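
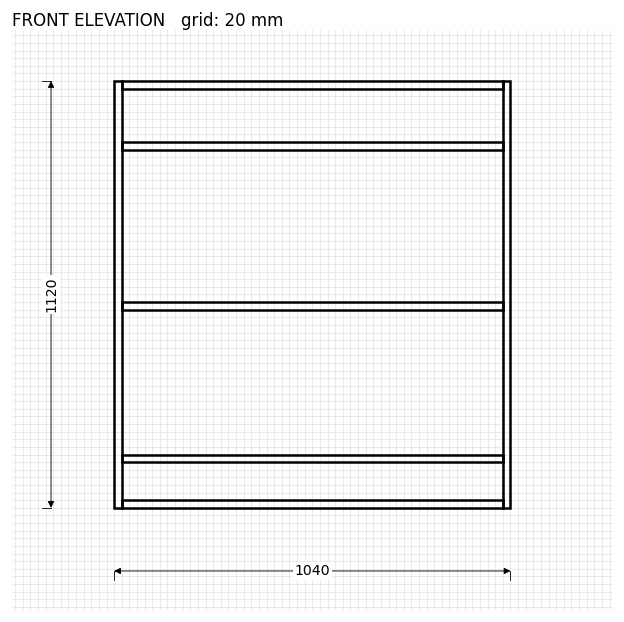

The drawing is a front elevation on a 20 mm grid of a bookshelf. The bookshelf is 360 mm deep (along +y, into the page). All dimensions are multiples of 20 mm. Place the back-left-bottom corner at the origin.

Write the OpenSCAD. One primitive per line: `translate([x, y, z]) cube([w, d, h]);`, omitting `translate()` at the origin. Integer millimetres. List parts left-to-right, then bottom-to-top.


cube([20, 360, 1120]);
translate([20, 0, 0]) cube([1000, 360, 20]);
translate([20, 0, 120]) cube([1000, 360, 20]);
translate([20, 0, 520]) cube([1000, 360, 20]);
translate([20, 0, 940]) cube([1000, 360, 20]);
translate([20, 0, 1100]) cube([1000, 360, 20]);
translate([1020, 0, 0]) cube([20, 360, 1120]);


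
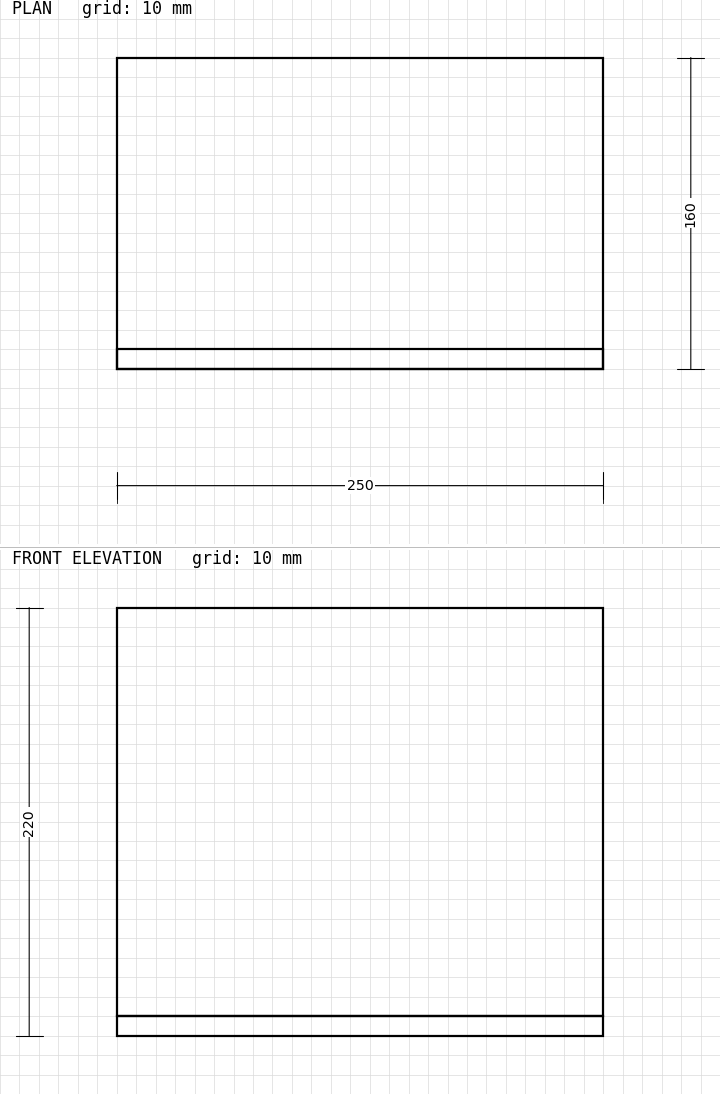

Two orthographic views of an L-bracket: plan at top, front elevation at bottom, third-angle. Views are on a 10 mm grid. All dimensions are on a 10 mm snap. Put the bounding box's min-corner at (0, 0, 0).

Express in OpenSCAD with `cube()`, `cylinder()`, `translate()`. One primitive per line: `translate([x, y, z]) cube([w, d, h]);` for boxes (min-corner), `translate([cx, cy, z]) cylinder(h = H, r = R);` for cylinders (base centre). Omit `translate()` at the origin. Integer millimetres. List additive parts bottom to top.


cube([250, 160, 10]);
translate([0, 0, 10]) cube([250, 10, 210]);


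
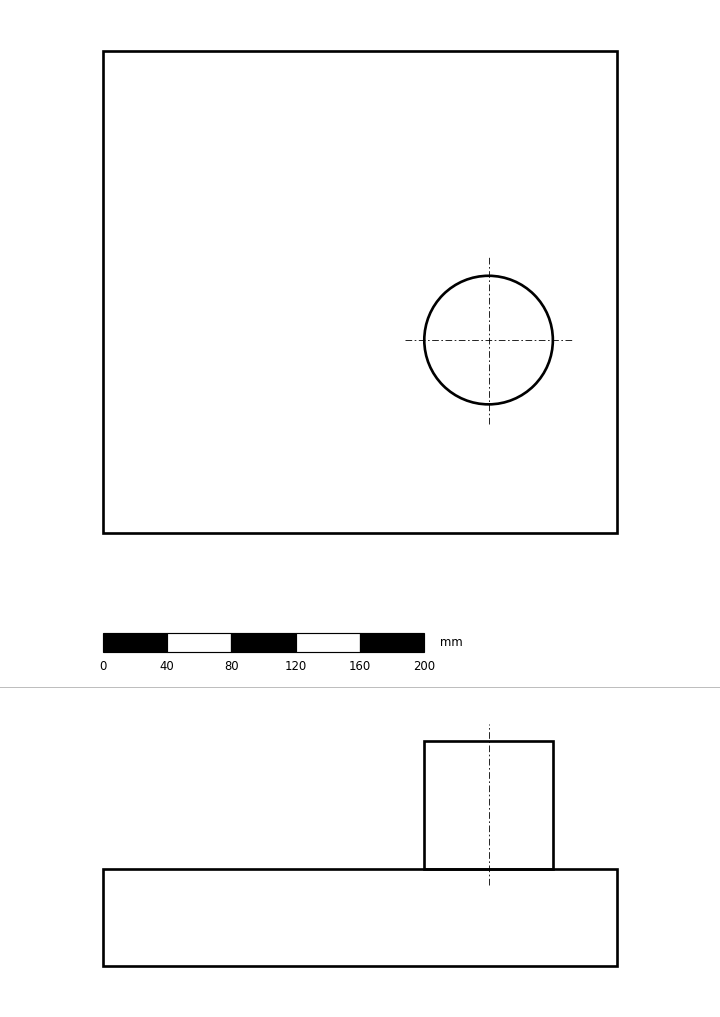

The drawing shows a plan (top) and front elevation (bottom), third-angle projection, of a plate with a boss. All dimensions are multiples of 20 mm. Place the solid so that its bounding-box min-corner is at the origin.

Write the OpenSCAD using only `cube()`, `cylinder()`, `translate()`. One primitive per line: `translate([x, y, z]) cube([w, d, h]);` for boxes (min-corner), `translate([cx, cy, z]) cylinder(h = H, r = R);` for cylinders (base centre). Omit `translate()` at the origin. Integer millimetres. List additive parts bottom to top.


cube([320, 300, 60]);
translate([240, 120, 60]) cylinder(h = 80, r = 40);


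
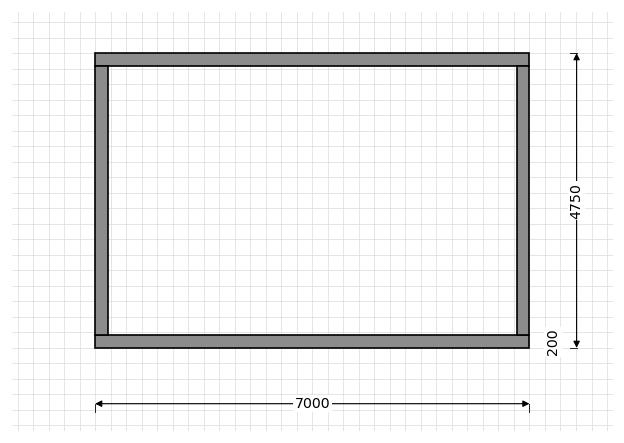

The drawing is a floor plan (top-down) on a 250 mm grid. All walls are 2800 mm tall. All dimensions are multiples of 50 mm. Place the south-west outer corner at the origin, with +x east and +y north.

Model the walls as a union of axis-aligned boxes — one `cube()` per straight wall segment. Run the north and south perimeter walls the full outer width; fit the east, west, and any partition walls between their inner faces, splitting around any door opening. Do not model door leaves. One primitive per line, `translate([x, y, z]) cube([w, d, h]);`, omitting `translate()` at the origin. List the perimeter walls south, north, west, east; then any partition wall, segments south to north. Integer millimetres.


cube([7000, 200, 2800]);
translate([0, 4550, 0]) cube([7000, 200, 2800]);
translate([0, 200, 0]) cube([200, 4350, 2800]);
translate([6800, 200, 0]) cube([200, 4350, 2800]);


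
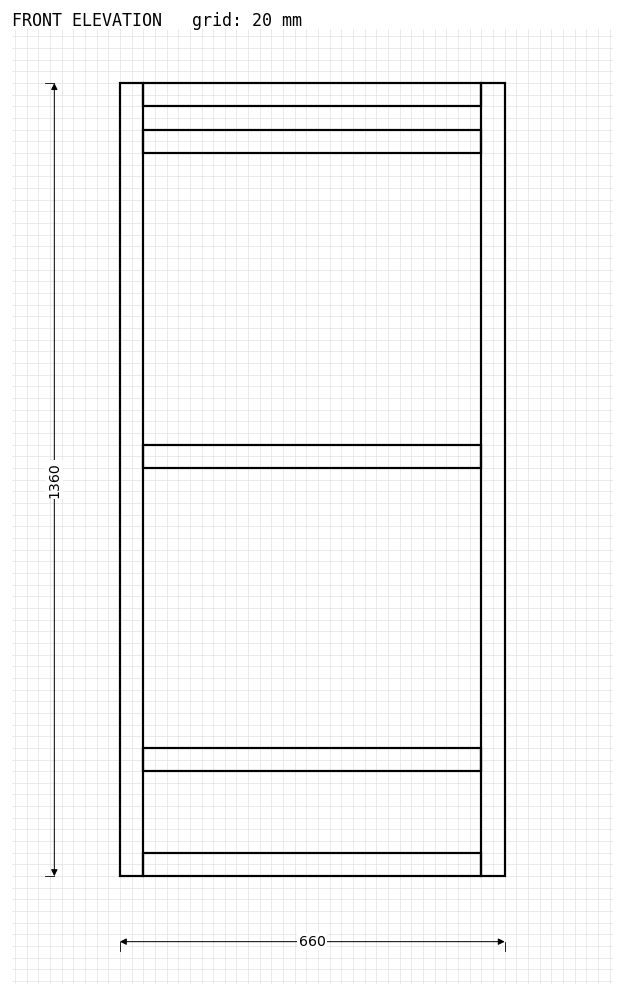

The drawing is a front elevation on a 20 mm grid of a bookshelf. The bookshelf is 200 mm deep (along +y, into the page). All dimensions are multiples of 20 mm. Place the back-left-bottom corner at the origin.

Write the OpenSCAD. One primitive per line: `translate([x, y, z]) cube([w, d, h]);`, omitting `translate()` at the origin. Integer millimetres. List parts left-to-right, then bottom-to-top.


cube([40, 200, 1360]);
translate([40, 0, 0]) cube([580, 200, 40]);
translate([40, 0, 180]) cube([580, 200, 40]);
translate([40, 0, 700]) cube([580, 200, 40]);
translate([40, 0, 1240]) cube([580, 200, 40]);
translate([40, 0, 1320]) cube([580, 200, 40]);
translate([620, 0, 0]) cube([40, 200, 1360]);


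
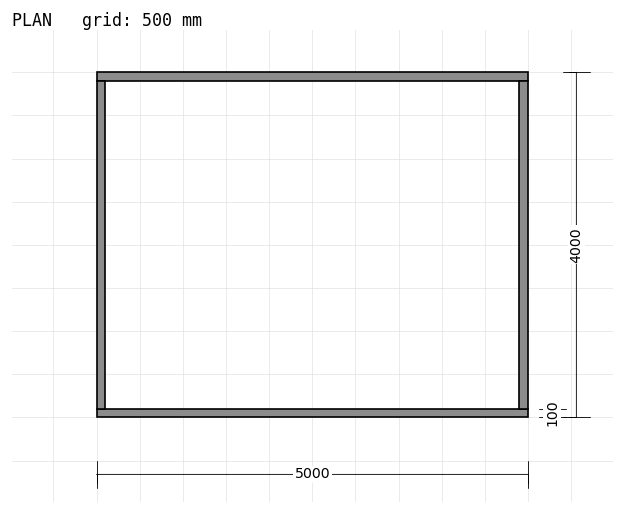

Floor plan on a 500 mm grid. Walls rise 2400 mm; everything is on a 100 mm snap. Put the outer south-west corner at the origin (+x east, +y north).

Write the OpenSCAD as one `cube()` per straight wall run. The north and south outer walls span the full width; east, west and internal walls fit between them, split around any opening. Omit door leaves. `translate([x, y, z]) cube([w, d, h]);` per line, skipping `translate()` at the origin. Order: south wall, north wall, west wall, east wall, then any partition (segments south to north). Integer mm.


cube([5000, 100, 2400]);
translate([0, 3900, 0]) cube([5000, 100, 2400]);
translate([0, 100, 0]) cube([100, 3800, 2400]);
translate([4900, 100, 0]) cube([100, 3800, 2400]);


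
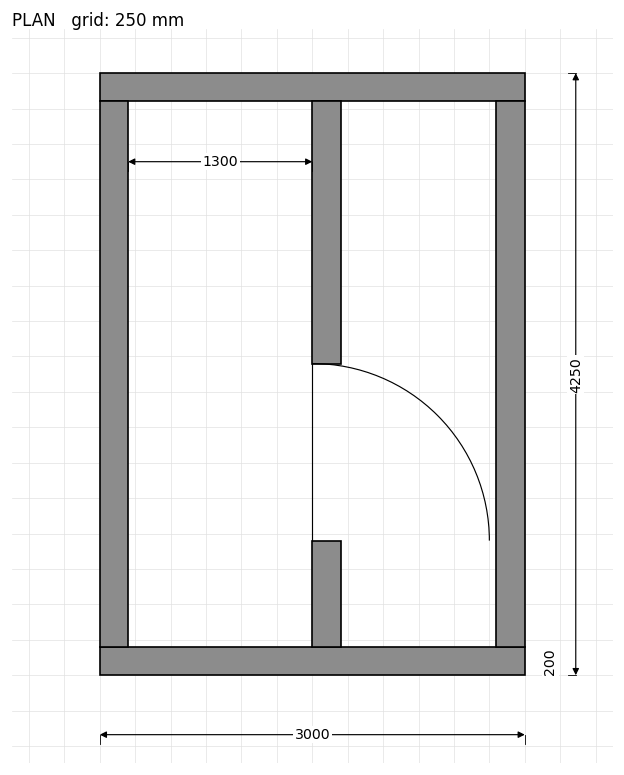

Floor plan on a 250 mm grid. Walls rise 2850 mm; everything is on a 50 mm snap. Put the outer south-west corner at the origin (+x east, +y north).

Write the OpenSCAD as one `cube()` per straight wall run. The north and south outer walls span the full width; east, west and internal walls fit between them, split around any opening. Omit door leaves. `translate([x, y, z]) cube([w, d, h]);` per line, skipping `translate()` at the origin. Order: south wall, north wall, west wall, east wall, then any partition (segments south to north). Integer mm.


cube([3000, 200, 2850]);
translate([0, 4050, 0]) cube([3000, 200, 2850]);
translate([0, 200, 0]) cube([200, 3850, 2850]);
translate([2800, 200, 0]) cube([200, 3850, 2850]);
translate([1500, 200, 0]) cube([200, 750, 2850]);
translate([1500, 2200, 0]) cube([200, 1850, 2850]);


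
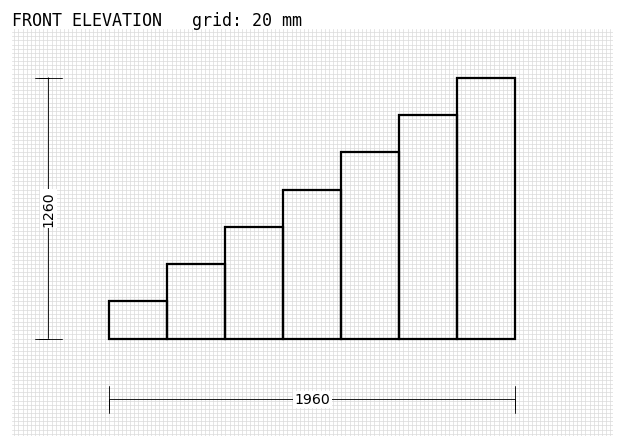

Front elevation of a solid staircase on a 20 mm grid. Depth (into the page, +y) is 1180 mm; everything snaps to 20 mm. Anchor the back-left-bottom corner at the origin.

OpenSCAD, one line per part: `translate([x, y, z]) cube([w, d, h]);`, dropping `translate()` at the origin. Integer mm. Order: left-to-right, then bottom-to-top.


cube([280, 1180, 180]);
translate([280, 0, 0]) cube([280, 1180, 360]);
translate([560, 0, 0]) cube([280, 1180, 540]);
translate([840, 0, 0]) cube([280, 1180, 720]);
translate([1120, 0, 0]) cube([280, 1180, 900]);
translate([1400, 0, 0]) cube([280, 1180, 1080]);
translate([1680, 0, 0]) cube([280, 1180, 1260]);


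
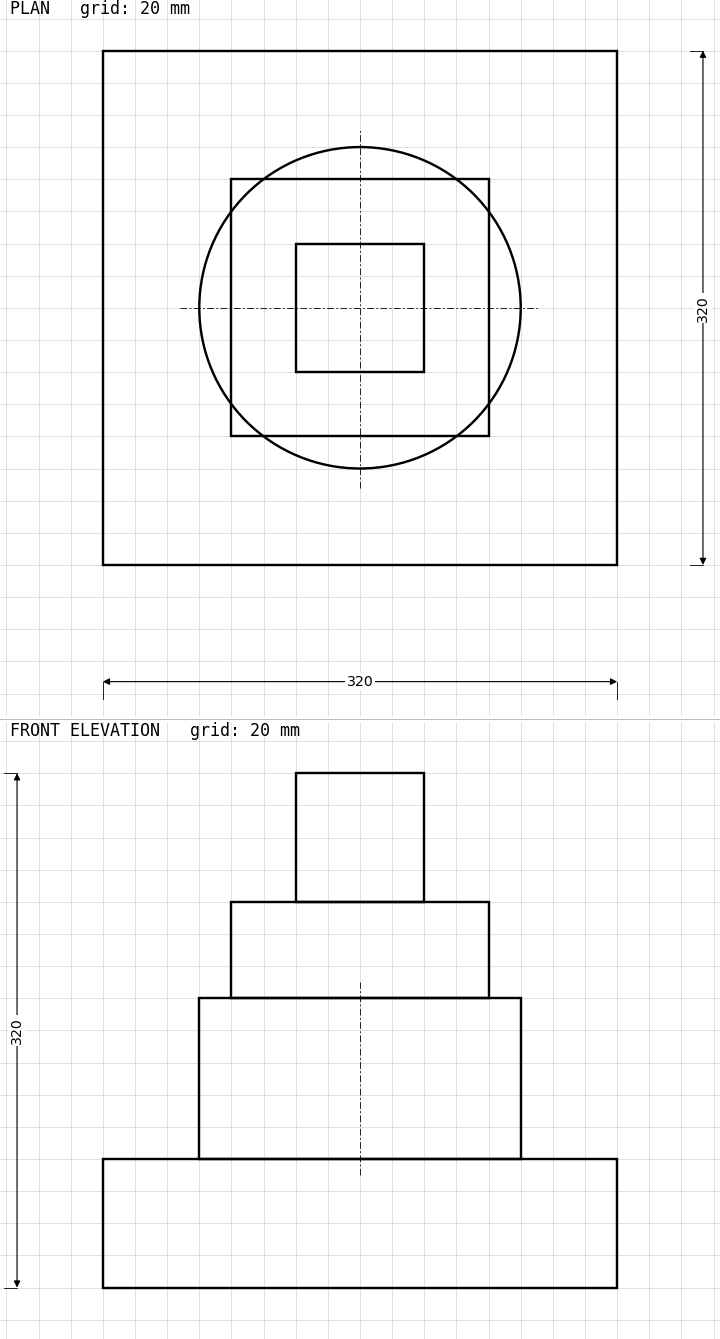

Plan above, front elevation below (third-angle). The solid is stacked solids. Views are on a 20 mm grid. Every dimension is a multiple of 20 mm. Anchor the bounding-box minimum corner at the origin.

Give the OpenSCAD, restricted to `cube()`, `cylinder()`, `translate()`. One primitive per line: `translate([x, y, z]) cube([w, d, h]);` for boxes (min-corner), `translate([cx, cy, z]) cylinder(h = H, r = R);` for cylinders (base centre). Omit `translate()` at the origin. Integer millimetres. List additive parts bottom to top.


cube([320, 320, 80]);
translate([160, 160, 80]) cylinder(h = 100, r = 100);
translate([80, 80, 180]) cube([160, 160, 60]);
translate([120, 120, 240]) cube([80, 80, 80]);


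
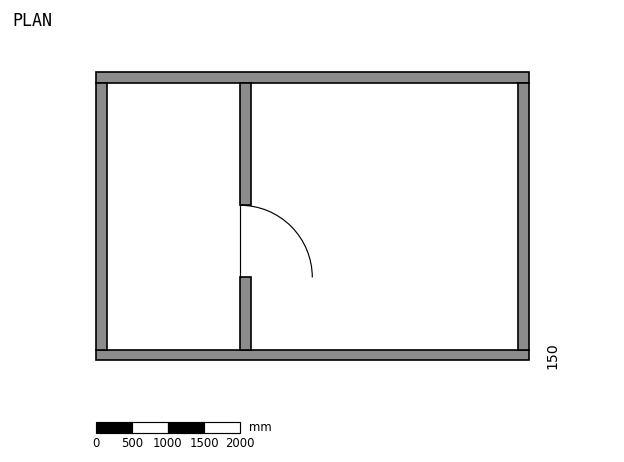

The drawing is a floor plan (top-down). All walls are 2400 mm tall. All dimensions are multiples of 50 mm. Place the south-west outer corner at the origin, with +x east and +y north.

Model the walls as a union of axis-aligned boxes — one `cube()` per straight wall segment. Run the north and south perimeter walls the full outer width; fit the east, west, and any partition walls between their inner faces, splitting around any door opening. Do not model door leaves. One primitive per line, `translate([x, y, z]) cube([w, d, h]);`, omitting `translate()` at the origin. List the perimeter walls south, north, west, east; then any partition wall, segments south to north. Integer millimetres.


cube([6000, 150, 2400]);
translate([0, 3850, 0]) cube([6000, 150, 2400]);
translate([0, 150, 0]) cube([150, 3700, 2400]);
translate([5850, 150, 0]) cube([150, 3700, 2400]);
translate([2000, 150, 0]) cube([150, 1000, 2400]);
translate([2000, 2150, 0]) cube([150, 1700, 2400]);


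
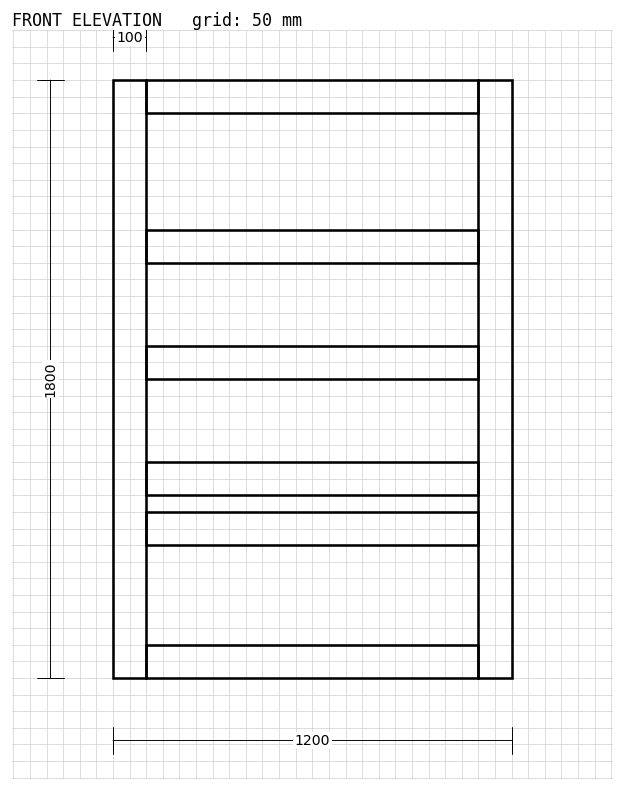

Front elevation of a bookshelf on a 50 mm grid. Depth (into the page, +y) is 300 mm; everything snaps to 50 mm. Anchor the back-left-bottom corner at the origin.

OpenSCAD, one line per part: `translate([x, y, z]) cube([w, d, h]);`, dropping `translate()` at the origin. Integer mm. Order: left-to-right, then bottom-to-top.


cube([100, 300, 1800]);
translate([100, 0, 0]) cube([1000, 300, 100]);
translate([100, 0, 400]) cube([1000, 300, 100]);
translate([100, 0, 550]) cube([1000, 300, 100]);
translate([100, 0, 900]) cube([1000, 300, 100]);
translate([100, 0, 1250]) cube([1000, 300, 100]);
translate([100, 0, 1700]) cube([1000, 300, 100]);
translate([1100, 0, 0]) cube([100, 300, 1800]);


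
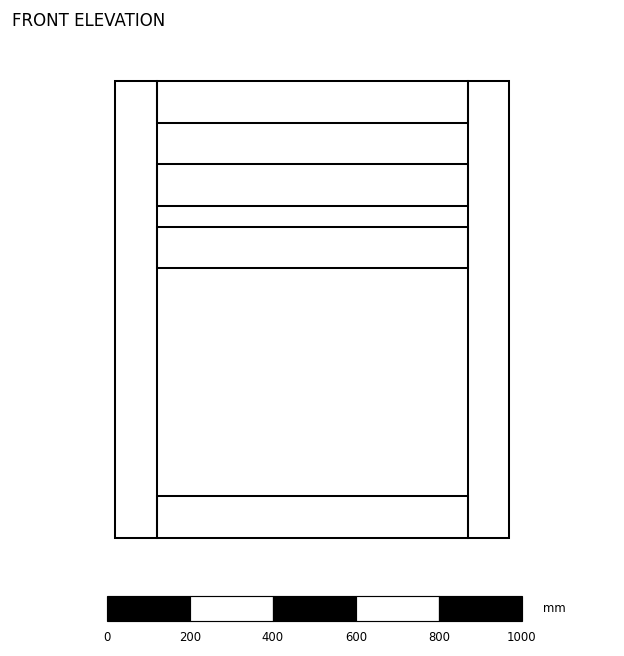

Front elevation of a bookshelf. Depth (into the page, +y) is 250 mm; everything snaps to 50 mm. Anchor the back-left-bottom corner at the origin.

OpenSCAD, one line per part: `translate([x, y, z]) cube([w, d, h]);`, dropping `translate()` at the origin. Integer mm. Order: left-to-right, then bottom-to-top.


cube([100, 250, 1100]);
translate([100, 0, 0]) cube([750, 250, 100]);
translate([100, 0, 650]) cube([750, 250, 100]);
translate([100, 0, 800]) cube([750, 250, 100]);
translate([100, 0, 1000]) cube([750, 250, 100]);
translate([850, 0, 0]) cube([100, 250, 1100]);


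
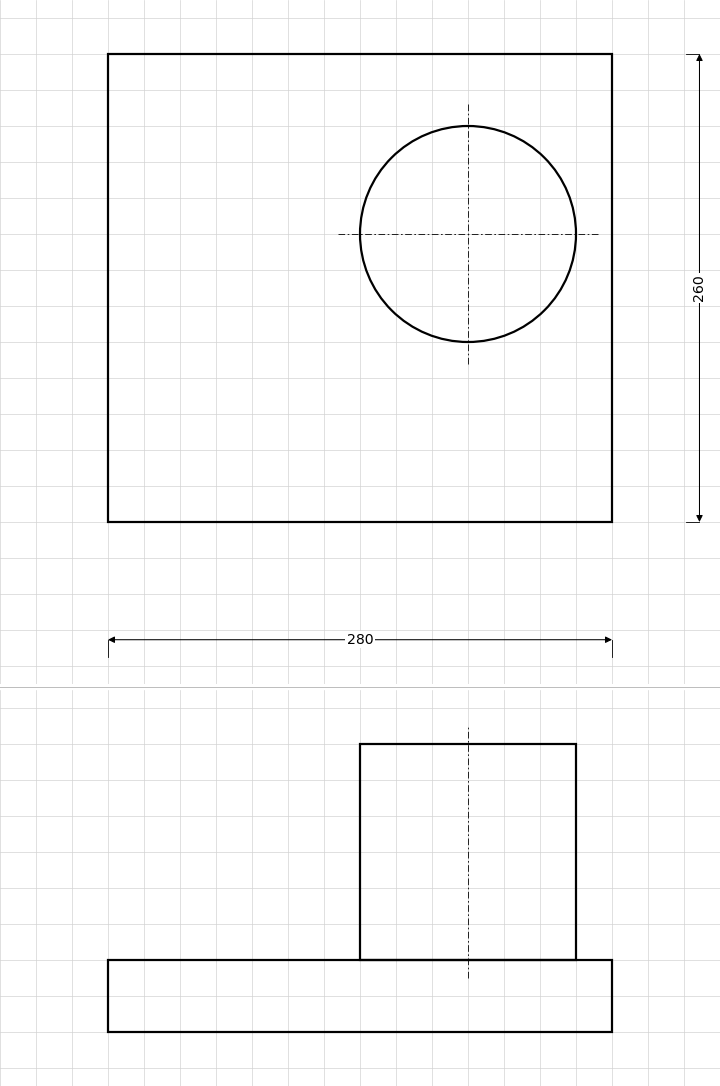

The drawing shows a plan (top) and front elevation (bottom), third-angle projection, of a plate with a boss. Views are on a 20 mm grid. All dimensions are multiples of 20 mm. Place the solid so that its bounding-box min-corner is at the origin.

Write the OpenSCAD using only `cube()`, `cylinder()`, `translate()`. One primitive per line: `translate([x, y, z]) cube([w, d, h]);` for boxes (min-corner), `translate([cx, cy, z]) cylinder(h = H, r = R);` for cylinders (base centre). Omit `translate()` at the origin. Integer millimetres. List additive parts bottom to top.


cube([280, 260, 40]);
translate([200, 160, 40]) cylinder(h = 120, r = 60);


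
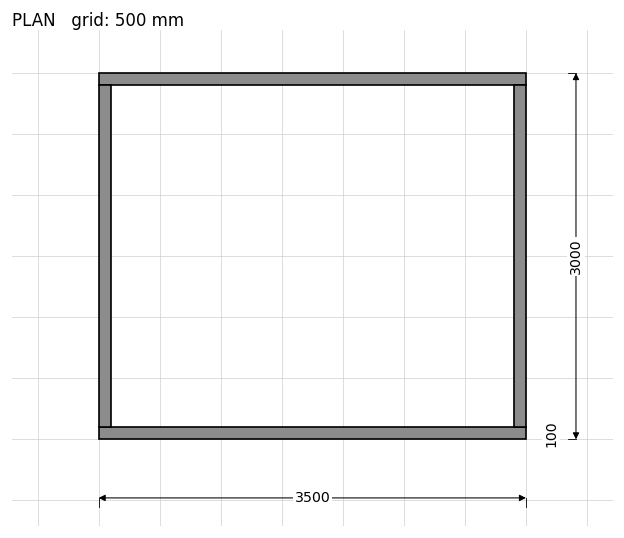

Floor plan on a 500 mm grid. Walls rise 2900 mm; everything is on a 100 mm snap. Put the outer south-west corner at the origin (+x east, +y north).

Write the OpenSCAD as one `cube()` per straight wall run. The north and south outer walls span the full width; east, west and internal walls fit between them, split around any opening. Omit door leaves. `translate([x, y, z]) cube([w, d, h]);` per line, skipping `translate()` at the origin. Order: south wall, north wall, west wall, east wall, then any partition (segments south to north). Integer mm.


cube([3500, 100, 2900]);
translate([0, 2900, 0]) cube([3500, 100, 2900]);
translate([0, 100, 0]) cube([100, 2800, 2900]);
translate([3400, 100, 0]) cube([100, 2800, 2900]);


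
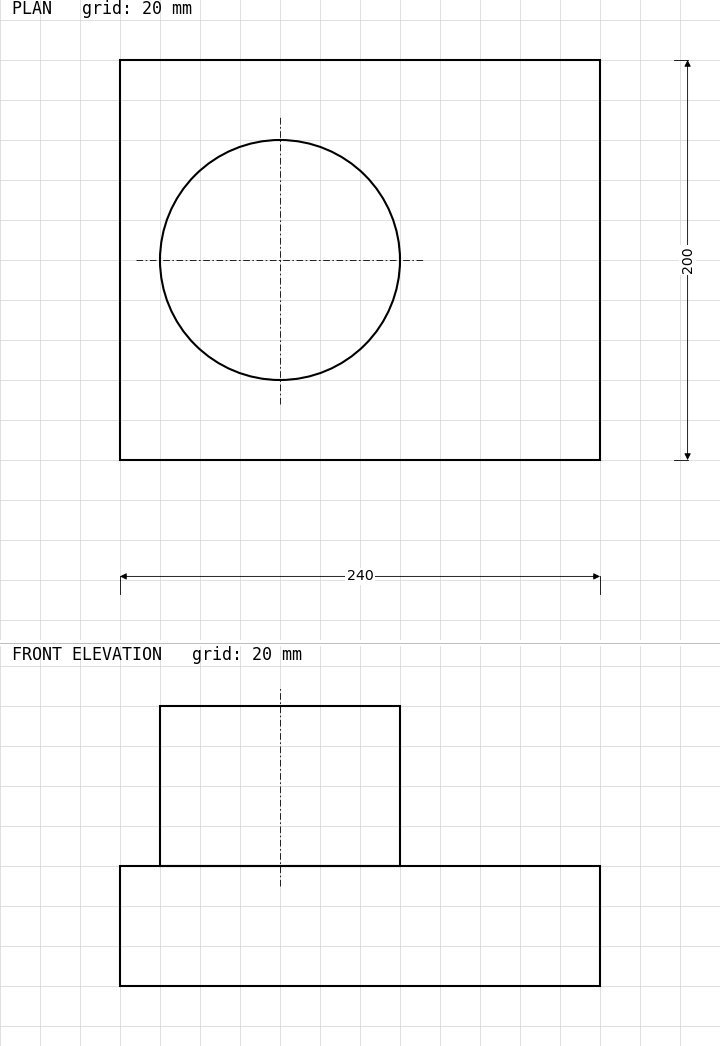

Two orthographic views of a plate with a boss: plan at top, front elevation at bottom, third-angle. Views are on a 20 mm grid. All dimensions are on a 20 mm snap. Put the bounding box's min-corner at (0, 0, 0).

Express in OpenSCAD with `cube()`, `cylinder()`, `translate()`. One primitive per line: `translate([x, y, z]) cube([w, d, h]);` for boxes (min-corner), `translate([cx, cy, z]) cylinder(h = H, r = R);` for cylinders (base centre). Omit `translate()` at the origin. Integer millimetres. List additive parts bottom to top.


cube([240, 200, 60]);
translate([80, 100, 60]) cylinder(h = 80, r = 60);


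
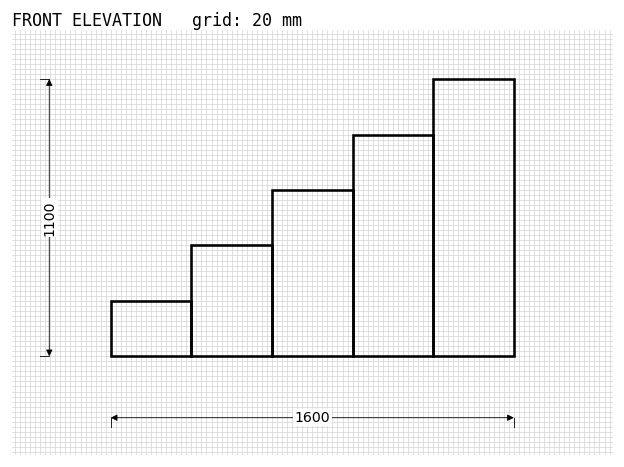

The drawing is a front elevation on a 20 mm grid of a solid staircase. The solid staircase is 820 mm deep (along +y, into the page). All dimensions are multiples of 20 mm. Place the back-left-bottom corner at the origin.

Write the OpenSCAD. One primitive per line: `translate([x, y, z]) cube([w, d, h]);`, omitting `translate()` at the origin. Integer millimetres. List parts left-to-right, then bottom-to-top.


cube([320, 820, 220]);
translate([320, 0, 0]) cube([320, 820, 440]);
translate([640, 0, 0]) cube([320, 820, 660]);
translate([960, 0, 0]) cube([320, 820, 880]);
translate([1280, 0, 0]) cube([320, 820, 1100]);


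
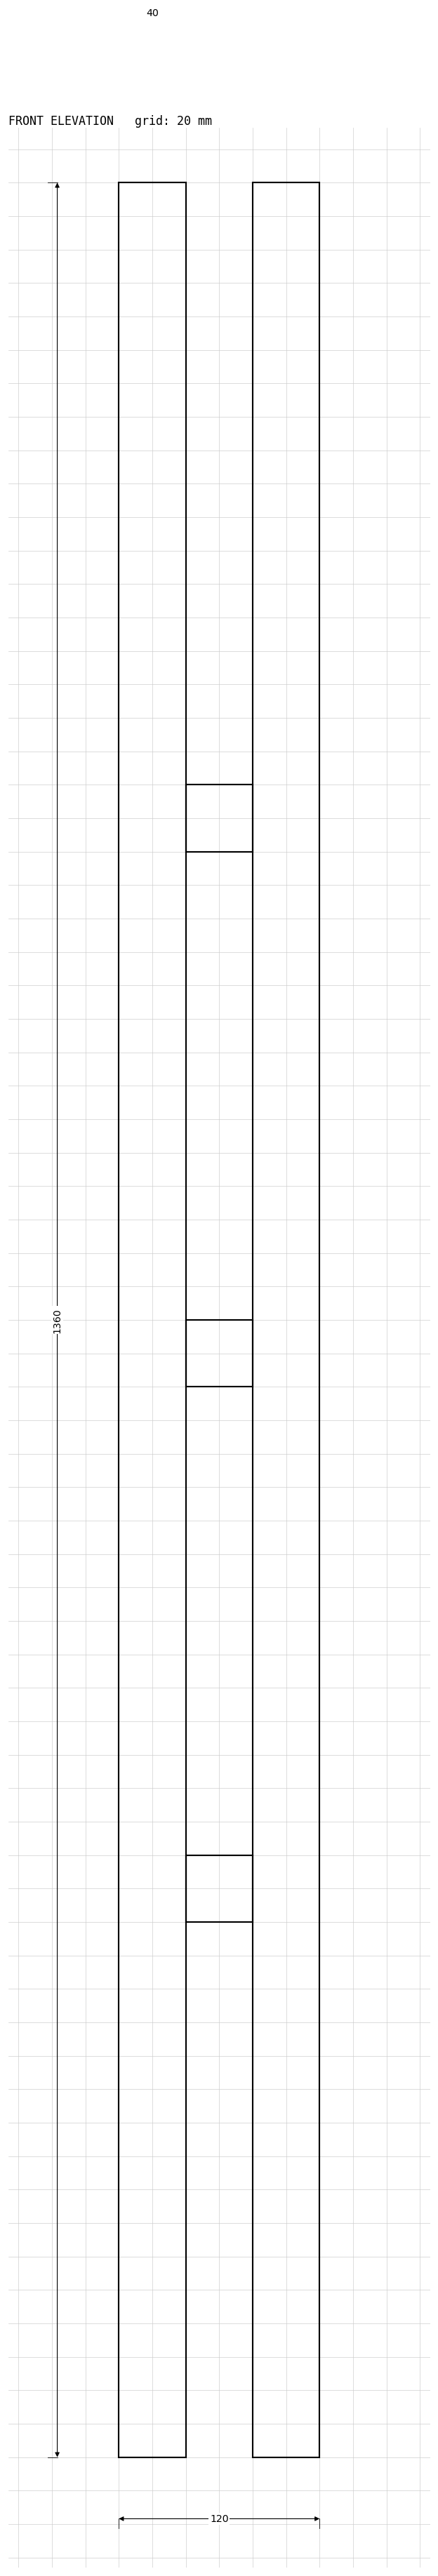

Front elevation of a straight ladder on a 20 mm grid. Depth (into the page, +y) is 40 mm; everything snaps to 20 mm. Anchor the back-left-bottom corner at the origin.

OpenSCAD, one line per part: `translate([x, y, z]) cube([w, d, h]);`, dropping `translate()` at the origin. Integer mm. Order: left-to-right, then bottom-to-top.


cube([40, 40, 1360]);
translate([40, 0, 320]) cube([40, 40, 40]);
translate([40, 0, 640]) cube([40, 40, 40]);
translate([40, 0, 960]) cube([40, 40, 40]);
translate([80, 0, 0]) cube([40, 40, 1360]);


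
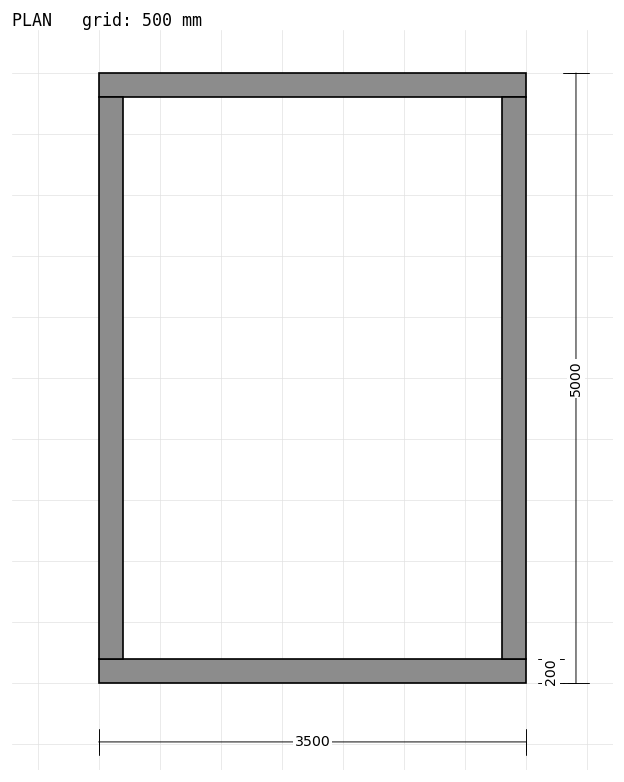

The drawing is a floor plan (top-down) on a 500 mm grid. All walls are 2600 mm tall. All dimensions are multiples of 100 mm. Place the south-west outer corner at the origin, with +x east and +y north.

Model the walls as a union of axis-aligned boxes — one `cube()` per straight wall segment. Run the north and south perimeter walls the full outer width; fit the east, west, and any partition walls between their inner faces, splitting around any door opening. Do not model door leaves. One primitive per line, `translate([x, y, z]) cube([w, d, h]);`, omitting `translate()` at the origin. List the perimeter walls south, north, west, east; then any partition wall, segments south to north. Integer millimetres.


cube([3500, 200, 2600]);
translate([0, 4800, 0]) cube([3500, 200, 2600]);
translate([0, 200, 0]) cube([200, 4600, 2600]);
translate([3300, 200, 0]) cube([200, 4600, 2600]);


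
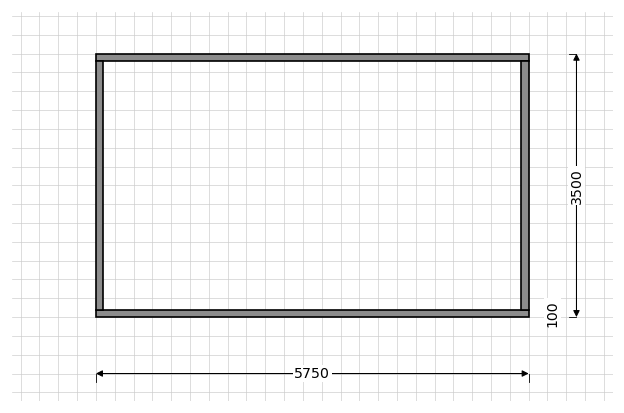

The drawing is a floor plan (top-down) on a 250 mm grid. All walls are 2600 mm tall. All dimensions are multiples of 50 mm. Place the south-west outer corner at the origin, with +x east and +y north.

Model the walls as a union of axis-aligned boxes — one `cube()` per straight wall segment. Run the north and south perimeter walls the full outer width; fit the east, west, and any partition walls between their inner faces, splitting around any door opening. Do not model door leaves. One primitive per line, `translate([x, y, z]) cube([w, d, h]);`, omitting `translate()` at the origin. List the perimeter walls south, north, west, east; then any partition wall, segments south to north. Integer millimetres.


cube([5750, 100, 2600]);
translate([0, 3400, 0]) cube([5750, 100, 2600]);
translate([0, 100, 0]) cube([100, 3300, 2600]);
translate([5650, 100, 0]) cube([100, 3300, 2600]);


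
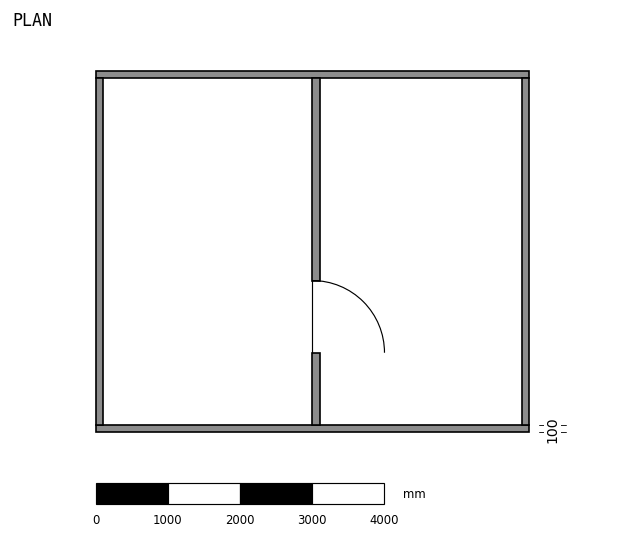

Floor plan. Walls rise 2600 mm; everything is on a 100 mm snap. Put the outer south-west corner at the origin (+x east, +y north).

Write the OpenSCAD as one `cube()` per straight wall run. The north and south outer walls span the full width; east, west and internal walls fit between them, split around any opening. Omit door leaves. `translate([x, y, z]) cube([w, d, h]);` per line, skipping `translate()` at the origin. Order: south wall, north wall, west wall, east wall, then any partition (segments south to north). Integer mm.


cube([6000, 100, 2600]);
translate([0, 4900, 0]) cube([6000, 100, 2600]);
translate([0, 100, 0]) cube([100, 4800, 2600]);
translate([5900, 100, 0]) cube([100, 4800, 2600]);
translate([3000, 100, 0]) cube([100, 1000, 2600]);
translate([3000, 2100, 0]) cube([100, 2800, 2600]);


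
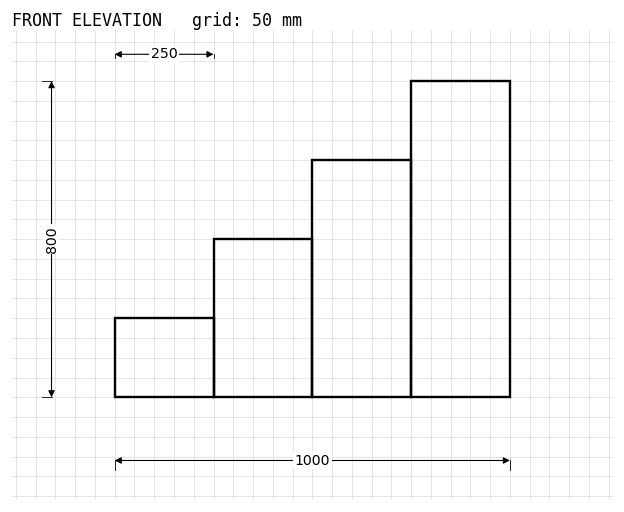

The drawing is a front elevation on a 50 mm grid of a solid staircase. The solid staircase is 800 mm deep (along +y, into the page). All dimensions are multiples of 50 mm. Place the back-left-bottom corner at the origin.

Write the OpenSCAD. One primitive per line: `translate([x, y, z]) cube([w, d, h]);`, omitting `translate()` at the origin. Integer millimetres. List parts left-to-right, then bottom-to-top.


cube([250, 800, 200]);
translate([250, 0, 0]) cube([250, 800, 400]);
translate([500, 0, 0]) cube([250, 800, 600]);
translate([750, 0, 0]) cube([250, 800, 800]);


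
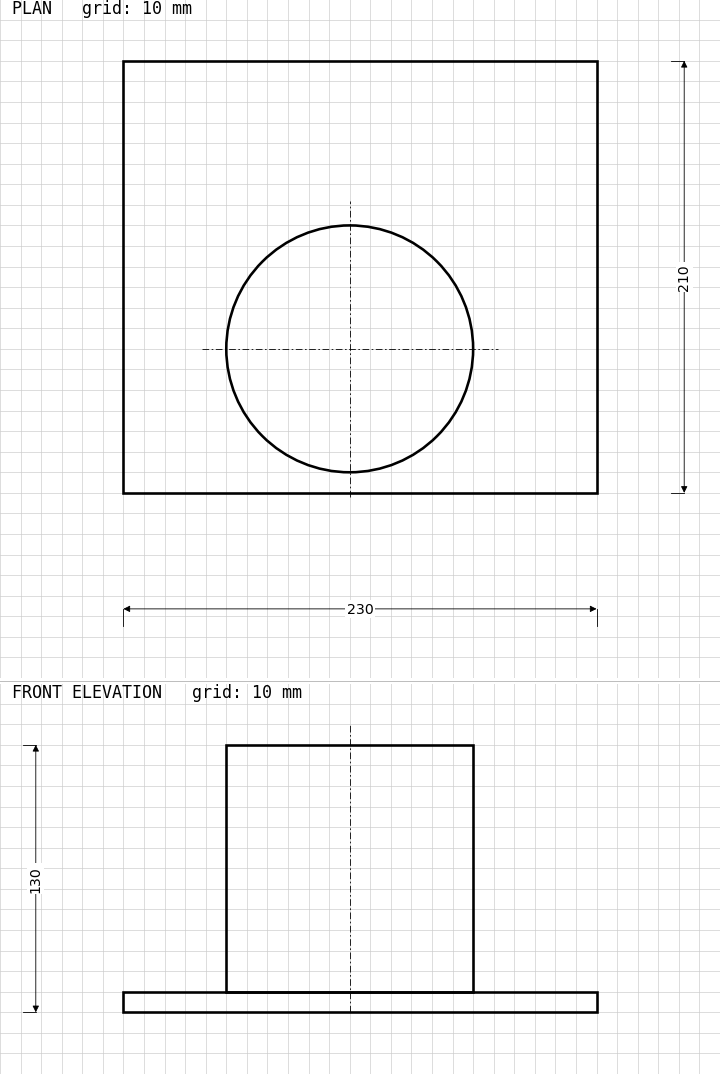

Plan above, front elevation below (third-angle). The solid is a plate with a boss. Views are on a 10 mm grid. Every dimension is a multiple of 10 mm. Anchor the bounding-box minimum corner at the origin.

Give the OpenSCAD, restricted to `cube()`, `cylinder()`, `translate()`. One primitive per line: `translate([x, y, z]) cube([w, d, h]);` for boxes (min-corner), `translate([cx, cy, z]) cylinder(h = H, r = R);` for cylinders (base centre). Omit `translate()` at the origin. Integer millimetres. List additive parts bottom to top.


cube([230, 210, 10]);
translate([110, 70, 10]) cylinder(h = 120, r = 60);


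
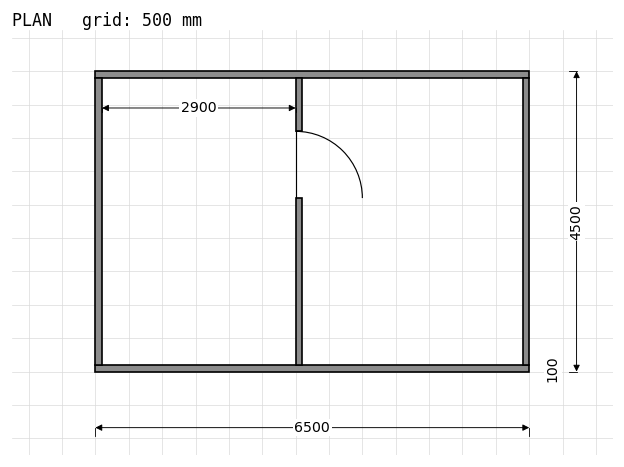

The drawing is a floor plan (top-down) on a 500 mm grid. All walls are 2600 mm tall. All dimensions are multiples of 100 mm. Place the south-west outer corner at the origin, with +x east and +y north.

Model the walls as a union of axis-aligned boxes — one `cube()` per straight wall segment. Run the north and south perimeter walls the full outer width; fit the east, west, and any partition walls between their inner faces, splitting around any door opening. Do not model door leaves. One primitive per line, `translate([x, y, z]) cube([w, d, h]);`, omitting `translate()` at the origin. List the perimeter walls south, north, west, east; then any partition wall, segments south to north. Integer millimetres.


cube([6500, 100, 2600]);
translate([0, 4400, 0]) cube([6500, 100, 2600]);
translate([0, 100, 0]) cube([100, 4300, 2600]);
translate([6400, 100, 0]) cube([100, 4300, 2600]);
translate([3000, 100, 0]) cube([100, 2500, 2600]);
translate([3000, 3600, 0]) cube([100, 800, 2600]);


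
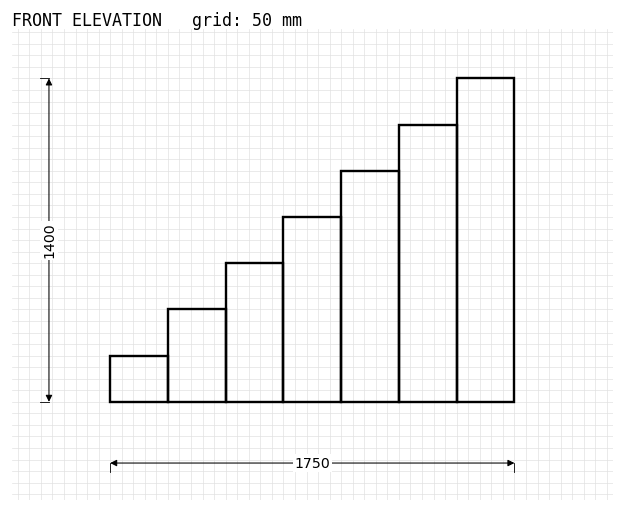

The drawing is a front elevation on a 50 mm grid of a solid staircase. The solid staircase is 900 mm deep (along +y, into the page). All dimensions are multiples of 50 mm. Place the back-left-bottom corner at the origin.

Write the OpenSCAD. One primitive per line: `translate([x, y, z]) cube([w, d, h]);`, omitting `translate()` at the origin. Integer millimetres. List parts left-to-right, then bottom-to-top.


cube([250, 900, 200]);
translate([250, 0, 0]) cube([250, 900, 400]);
translate([500, 0, 0]) cube([250, 900, 600]);
translate([750, 0, 0]) cube([250, 900, 800]);
translate([1000, 0, 0]) cube([250, 900, 1000]);
translate([1250, 0, 0]) cube([250, 900, 1200]);
translate([1500, 0, 0]) cube([250, 900, 1400]);


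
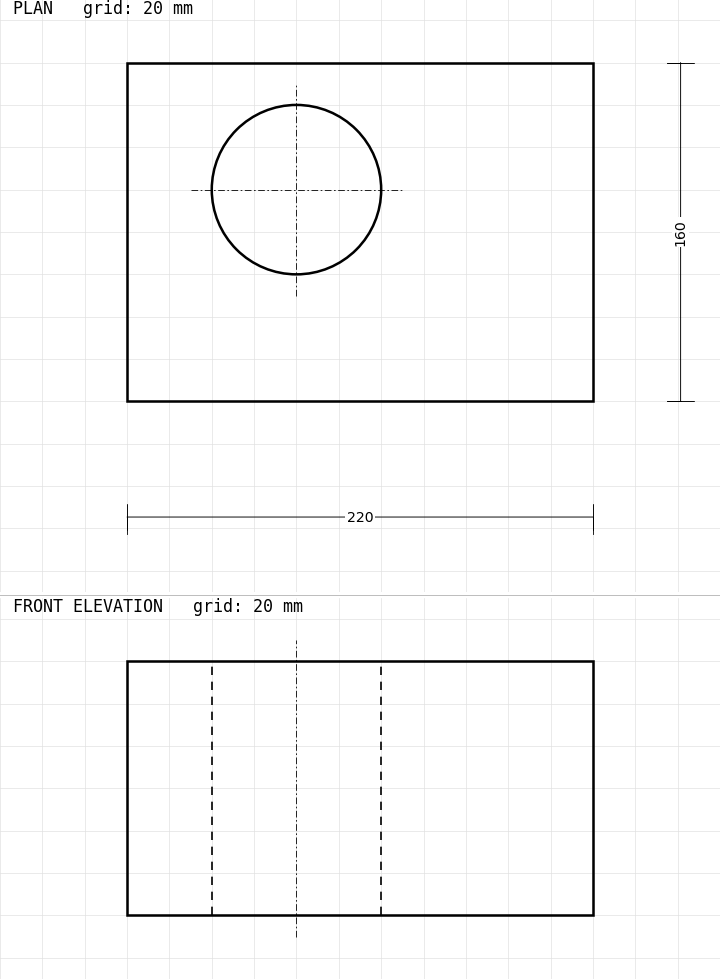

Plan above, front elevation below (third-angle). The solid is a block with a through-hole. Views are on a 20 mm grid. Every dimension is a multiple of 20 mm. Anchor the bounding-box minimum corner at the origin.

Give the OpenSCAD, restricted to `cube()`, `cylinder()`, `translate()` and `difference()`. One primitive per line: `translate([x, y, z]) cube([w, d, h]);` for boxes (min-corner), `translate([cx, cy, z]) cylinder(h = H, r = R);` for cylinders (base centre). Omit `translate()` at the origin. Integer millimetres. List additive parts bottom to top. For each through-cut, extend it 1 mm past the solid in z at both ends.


difference() {
  cube([220, 160, 120]);
  translate([80, 100, -1]) cylinder(h = 122, r = 40);
}


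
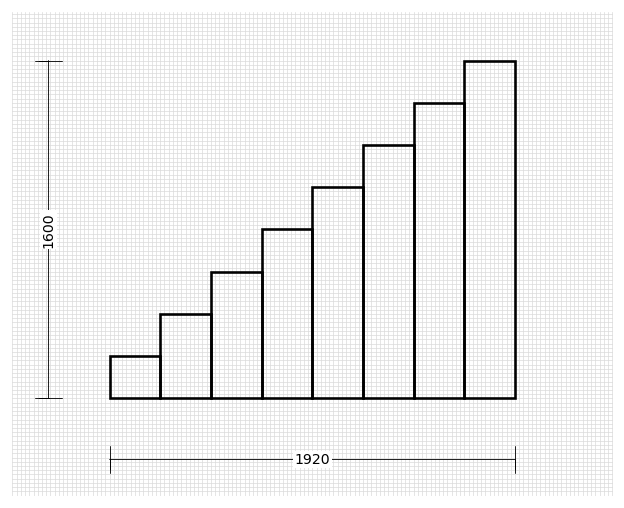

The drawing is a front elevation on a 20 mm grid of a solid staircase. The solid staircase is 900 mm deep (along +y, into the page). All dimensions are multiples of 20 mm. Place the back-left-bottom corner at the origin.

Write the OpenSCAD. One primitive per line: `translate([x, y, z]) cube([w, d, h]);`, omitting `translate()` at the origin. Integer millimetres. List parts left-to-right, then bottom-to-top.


cube([240, 900, 200]);
translate([240, 0, 0]) cube([240, 900, 400]);
translate([480, 0, 0]) cube([240, 900, 600]);
translate([720, 0, 0]) cube([240, 900, 800]);
translate([960, 0, 0]) cube([240, 900, 1000]);
translate([1200, 0, 0]) cube([240, 900, 1200]);
translate([1440, 0, 0]) cube([240, 900, 1400]);
translate([1680, 0, 0]) cube([240, 900, 1600]);


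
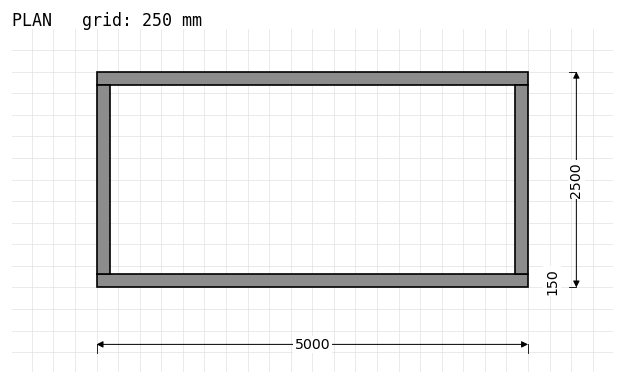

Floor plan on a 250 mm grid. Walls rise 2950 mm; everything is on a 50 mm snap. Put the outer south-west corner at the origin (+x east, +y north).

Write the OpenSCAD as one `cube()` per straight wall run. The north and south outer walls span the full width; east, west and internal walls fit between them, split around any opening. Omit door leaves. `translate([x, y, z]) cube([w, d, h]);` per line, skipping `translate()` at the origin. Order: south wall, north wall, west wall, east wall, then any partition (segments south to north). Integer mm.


cube([5000, 150, 2950]);
translate([0, 2350, 0]) cube([5000, 150, 2950]);
translate([0, 150, 0]) cube([150, 2200, 2950]);
translate([4850, 150, 0]) cube([150, 2200, 2950]);


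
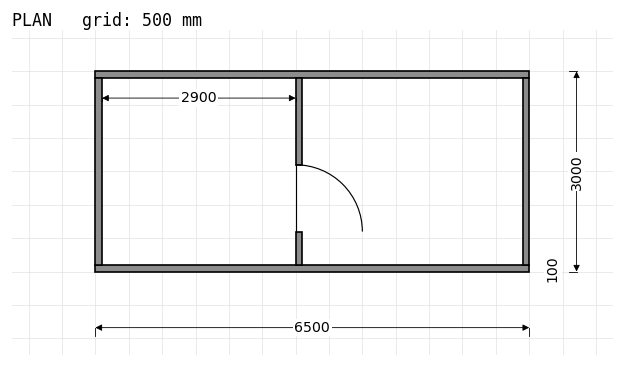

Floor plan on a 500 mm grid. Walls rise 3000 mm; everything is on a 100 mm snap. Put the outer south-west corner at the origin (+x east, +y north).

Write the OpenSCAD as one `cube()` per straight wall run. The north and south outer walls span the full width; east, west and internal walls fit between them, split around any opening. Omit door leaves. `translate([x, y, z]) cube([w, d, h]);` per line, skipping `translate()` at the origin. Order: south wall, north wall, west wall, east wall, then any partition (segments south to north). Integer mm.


cube([6500, 100, 3000]);
translate([0, 2900, 0]) cube([6500, 100, 3000]);
translate([0, 100, 0]) cube([100, 2800, 3000]);
translate([6400, 100, 0]) cube([100, 2800, 3000]);
translate([3000, 100, 0]) cube([100, 500, 3000]);
translate([3000, 1600, 0]) cube([100, 1300, 3000]);


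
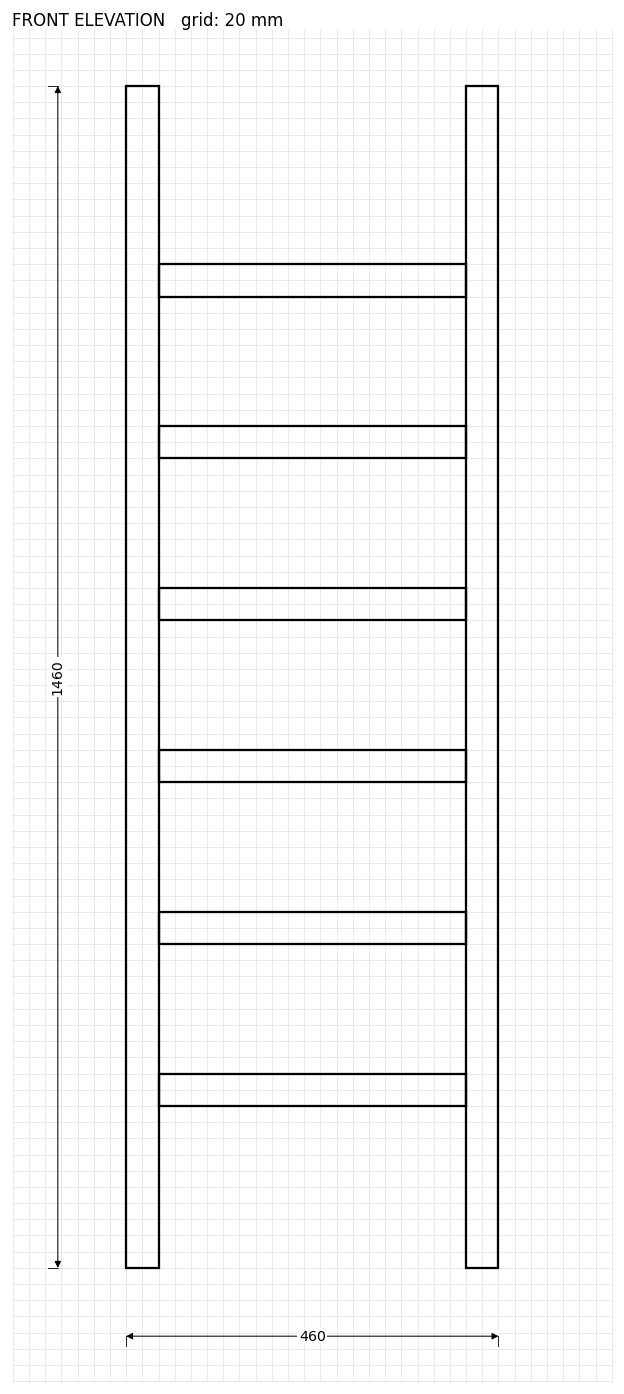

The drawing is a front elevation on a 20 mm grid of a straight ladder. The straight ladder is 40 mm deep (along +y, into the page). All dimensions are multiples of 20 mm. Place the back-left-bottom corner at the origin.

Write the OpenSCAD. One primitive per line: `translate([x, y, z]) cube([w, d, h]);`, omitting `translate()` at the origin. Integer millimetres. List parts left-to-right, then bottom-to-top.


cube([40, 40, 1460]);
translate([40, 0, 200]) cube([380, 40, 40]);
translate([40, 0, 400]) cube([380, 40, 40]);
translate([40, 0, 600]) cube([380, 40, 40]);
translate([40, 0, 800]) cube([380, 40, 40]);
translate([40, 0, 1000]) cube([380, 40, 40]);
translate([40, 0, 1200]) cube([380, 40, 40]);
translate([420, 0, 0]) cube([40, 40, 1460]);


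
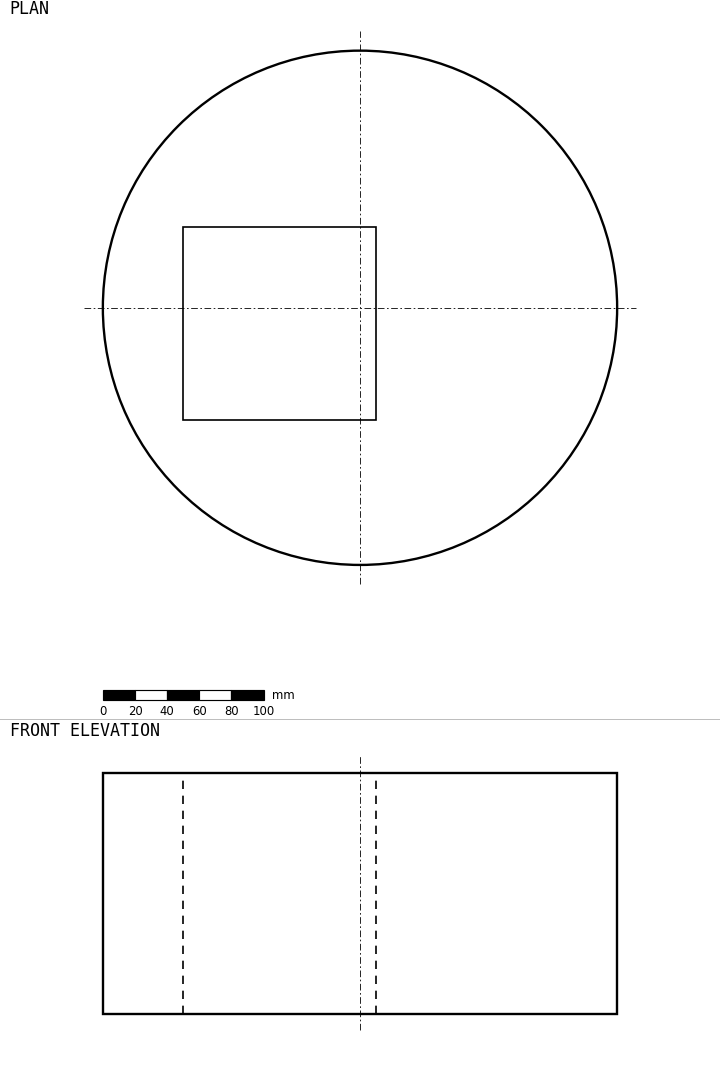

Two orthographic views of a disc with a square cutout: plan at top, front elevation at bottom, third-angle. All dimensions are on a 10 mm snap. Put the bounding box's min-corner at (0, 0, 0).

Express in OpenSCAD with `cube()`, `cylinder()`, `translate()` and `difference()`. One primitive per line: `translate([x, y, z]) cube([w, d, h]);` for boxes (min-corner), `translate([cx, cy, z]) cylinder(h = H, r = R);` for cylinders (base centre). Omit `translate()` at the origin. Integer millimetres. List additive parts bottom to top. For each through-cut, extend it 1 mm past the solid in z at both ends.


difference() {
  translate([160, 160, 0]) cylinder(h = 150, r = 160);
  translate([50, 90, -1]) cube([120, 120, 152]);
}


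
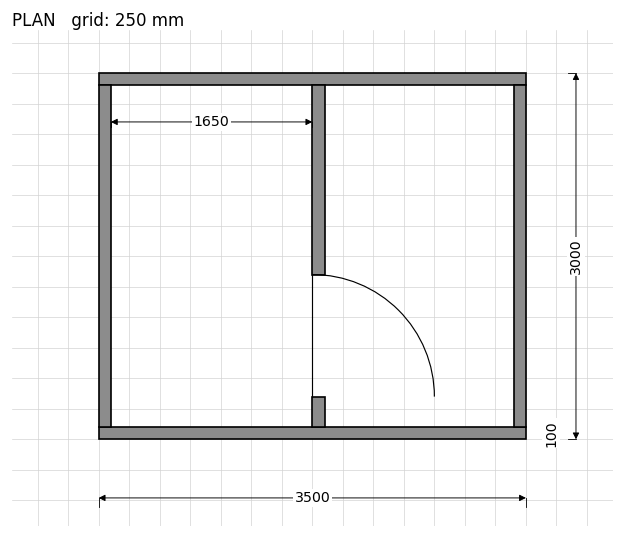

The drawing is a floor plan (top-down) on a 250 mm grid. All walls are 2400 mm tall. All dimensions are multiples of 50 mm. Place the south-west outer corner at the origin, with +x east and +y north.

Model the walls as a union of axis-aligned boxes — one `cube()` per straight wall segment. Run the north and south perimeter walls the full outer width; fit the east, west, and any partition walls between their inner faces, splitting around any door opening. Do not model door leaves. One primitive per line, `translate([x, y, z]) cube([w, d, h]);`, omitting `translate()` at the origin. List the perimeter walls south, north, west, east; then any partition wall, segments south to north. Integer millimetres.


cube([3500, 100, 2400]);
translate([0, 2900, 0]) cube([3500, 100, 2400]);
translate([0, 100, 0]) cube([100, 2800, 2400]);
translate([3400, 100, 0]) cube([100, 2800, 2400]);
translate([1750, 100, 0]) cube([100, 250, 2400]);
translate([1750, 1350, 0]) cube([100, 1550, 2400]);


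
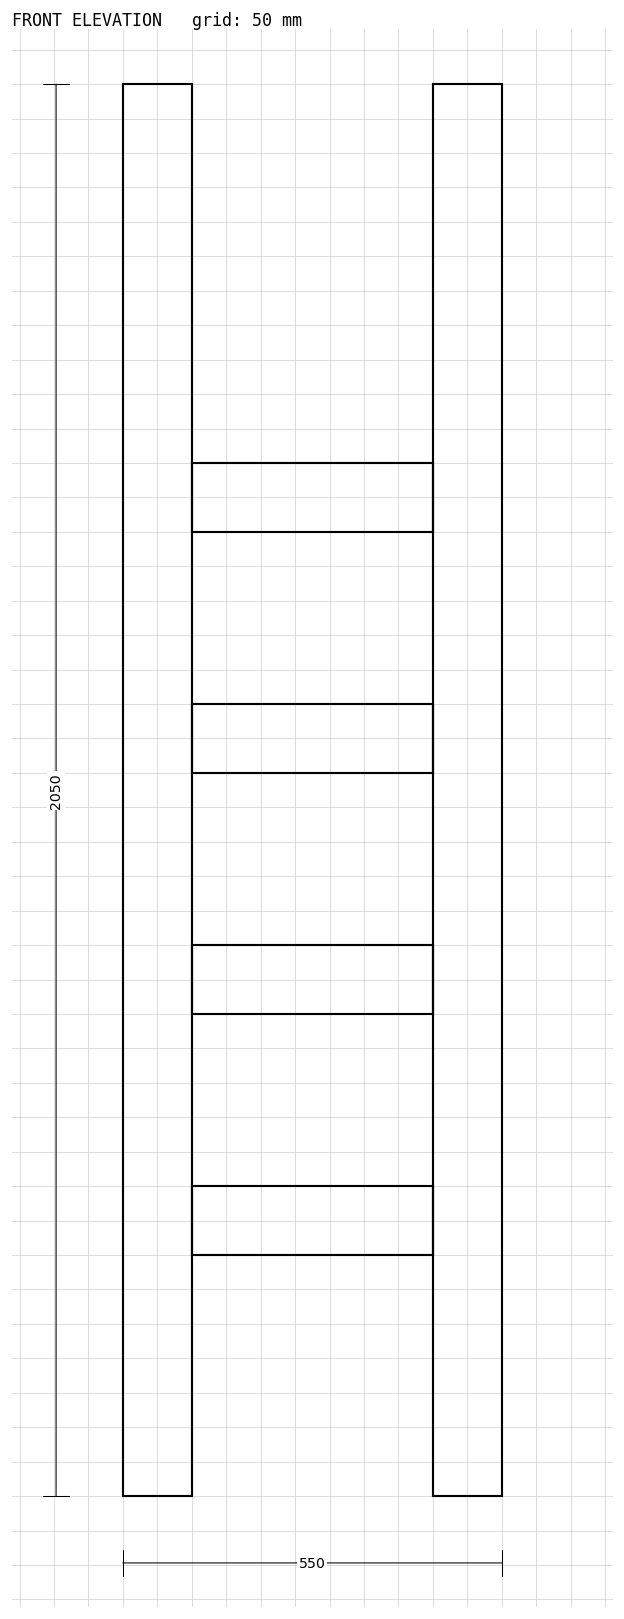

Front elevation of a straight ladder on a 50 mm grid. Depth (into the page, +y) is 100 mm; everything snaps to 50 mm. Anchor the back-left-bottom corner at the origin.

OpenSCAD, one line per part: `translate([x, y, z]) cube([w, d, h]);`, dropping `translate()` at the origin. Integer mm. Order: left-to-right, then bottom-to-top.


cube([100, 100, 2050]);
translate([100, 0, 350]) cube([350, 100, 100]);
translate([100, 0, 700]) cube([350, 100, 100]);
translate([100, 0, 1050]) cube([350, 100, 100]);
translate([100, 0, 1400]) cube([350, 100, 100]);
translate([450, 0, 0]) cube([100, 100, 2050]);


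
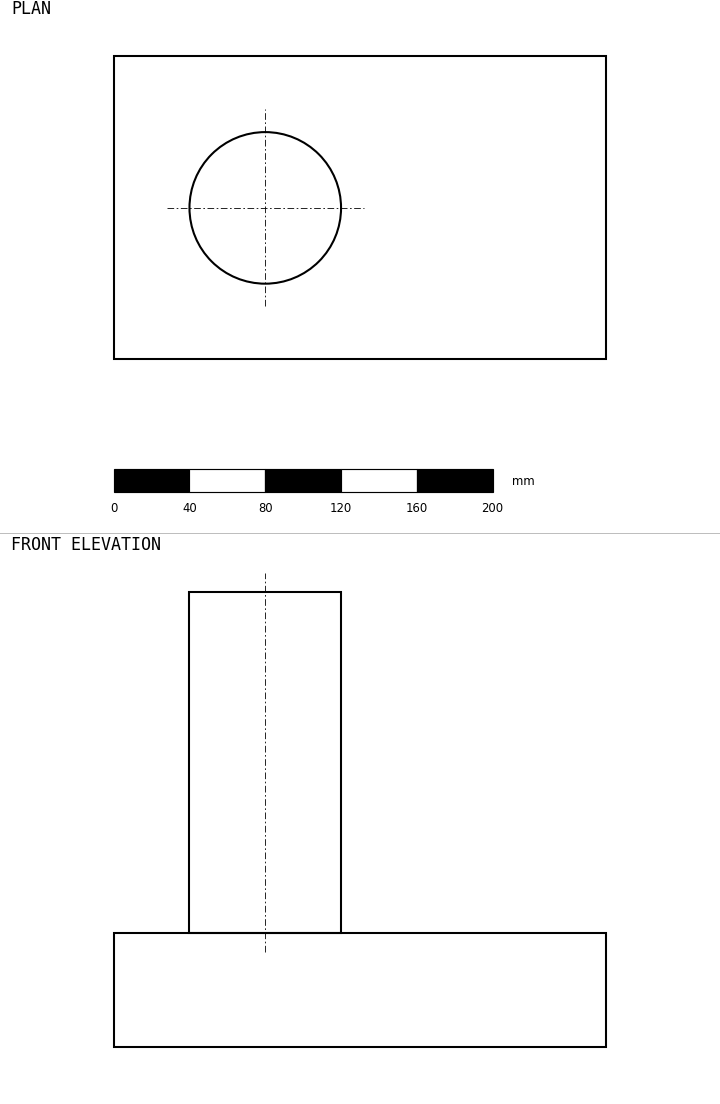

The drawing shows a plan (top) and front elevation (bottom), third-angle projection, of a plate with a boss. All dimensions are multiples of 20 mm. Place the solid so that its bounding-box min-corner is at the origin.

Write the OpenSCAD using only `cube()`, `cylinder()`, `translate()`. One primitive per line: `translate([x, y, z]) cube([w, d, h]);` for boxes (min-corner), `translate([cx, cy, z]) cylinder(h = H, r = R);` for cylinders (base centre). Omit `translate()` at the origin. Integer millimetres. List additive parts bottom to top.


cube([260, 160, 60]);
translate([80, 80, 60]) cylinder(h = 180, r = 40);


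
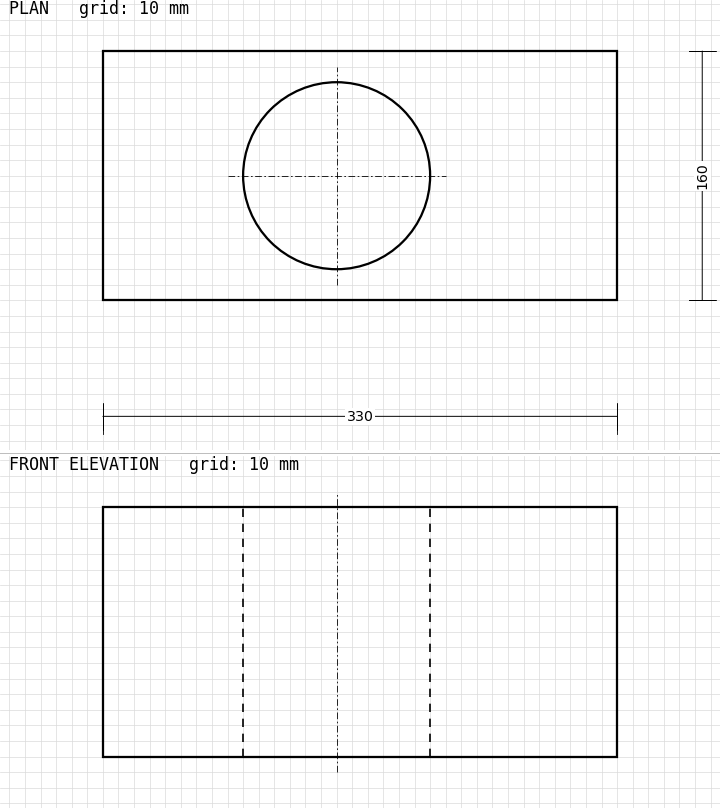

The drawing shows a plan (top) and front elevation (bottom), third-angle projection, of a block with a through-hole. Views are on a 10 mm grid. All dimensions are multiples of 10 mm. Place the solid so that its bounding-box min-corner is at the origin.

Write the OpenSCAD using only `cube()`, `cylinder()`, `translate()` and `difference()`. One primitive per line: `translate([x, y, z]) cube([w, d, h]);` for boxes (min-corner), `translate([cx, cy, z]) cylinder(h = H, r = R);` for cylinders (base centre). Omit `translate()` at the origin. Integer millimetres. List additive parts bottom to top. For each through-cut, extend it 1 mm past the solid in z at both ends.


difference() {
  cube([330, 160, 160]);
  translate([150, 80, -1]) cylinder(h = 162, r = 60);
}


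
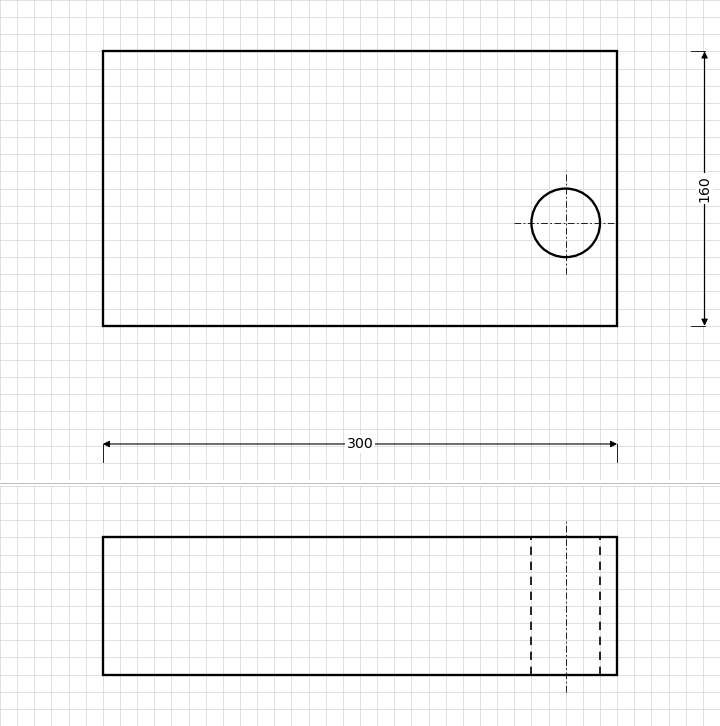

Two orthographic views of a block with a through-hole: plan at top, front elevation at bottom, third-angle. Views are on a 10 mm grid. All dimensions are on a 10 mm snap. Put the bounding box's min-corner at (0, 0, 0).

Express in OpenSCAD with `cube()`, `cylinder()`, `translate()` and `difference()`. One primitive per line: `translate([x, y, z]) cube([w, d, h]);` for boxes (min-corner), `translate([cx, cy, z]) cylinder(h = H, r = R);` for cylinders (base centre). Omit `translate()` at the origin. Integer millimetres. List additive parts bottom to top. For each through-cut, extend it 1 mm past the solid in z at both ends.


difference() {
  cube([300, 160, 80]);
  translate([270, 60, -1]) cylinder(h = 82, r = 20);
}


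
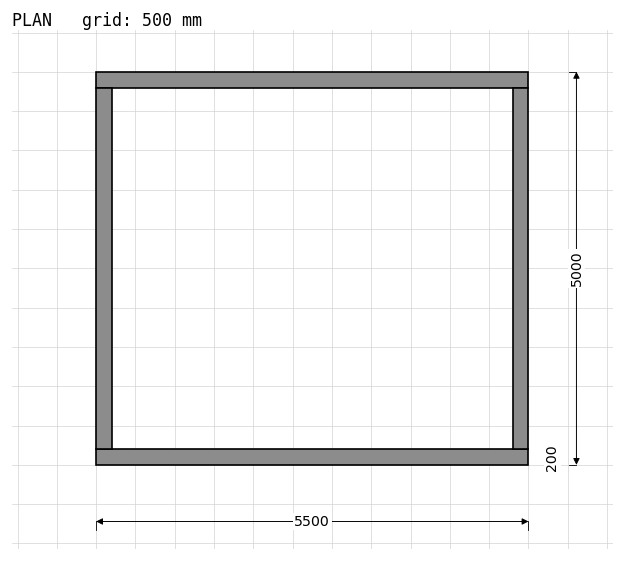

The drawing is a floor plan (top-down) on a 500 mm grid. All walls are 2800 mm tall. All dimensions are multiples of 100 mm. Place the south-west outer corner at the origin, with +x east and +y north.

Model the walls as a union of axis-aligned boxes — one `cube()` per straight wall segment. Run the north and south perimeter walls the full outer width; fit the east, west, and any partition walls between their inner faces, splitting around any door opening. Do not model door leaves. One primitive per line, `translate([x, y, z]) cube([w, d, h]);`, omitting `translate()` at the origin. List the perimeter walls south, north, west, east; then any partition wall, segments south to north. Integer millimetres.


cube([5500, 200, 2800]);
translate([0, 4800, 0]) cube([5500, 200, 2800]);
translate([0, 200, 0]) cube([200, 4600, 2800]);
translate([5300, 200, 0]) cube([200, 4600, 2800]);


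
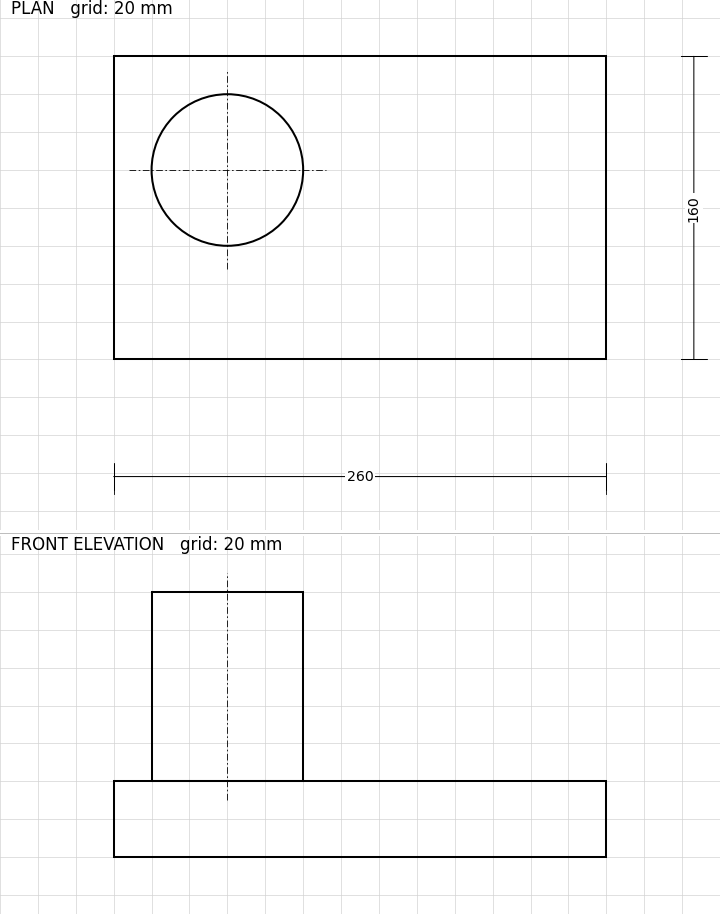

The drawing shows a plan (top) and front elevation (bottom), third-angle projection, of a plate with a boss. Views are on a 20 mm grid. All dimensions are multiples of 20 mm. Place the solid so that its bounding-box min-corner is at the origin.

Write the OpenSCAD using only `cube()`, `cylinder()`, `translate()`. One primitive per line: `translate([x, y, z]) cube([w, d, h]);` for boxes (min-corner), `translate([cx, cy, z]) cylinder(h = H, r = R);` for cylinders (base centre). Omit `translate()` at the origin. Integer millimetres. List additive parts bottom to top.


cube([260, 160, 40]);
translate([60, 100, 40]) cylinder(h = 100, r = 40);


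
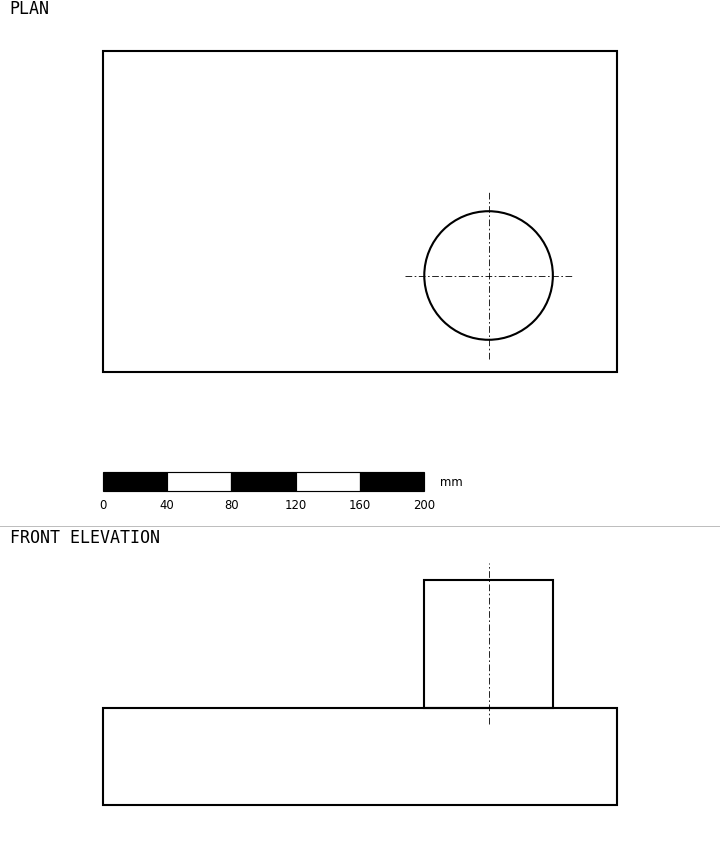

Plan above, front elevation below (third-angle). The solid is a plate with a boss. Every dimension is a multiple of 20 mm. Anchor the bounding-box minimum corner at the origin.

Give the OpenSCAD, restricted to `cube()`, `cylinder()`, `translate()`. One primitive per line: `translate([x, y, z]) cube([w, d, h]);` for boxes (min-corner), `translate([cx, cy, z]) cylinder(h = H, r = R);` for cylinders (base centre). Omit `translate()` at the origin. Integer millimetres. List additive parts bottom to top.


cube([320, 200, 60]);
translate([240, 60, 60]) cylinder(h = 80, r = 40);


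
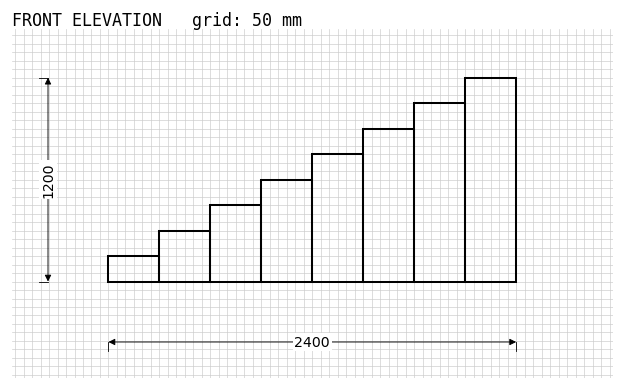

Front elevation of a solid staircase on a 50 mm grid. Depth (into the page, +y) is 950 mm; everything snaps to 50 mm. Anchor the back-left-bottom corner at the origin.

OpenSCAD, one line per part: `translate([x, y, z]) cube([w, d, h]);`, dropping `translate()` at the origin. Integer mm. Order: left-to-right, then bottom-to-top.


cube([300, 950, 150]);
translate([300, 0, 0]) cube([300, 950, 300]);
translate([600, 0, 0]) cube([300, 950, 450]);
translate([900, 0, 0]) cube([300, 950, 600]);
translate([1200, 0, 0]) cube([300, 950, 750]);
translate([1500, 0, 0]) cube([300, 950, 900]);
translate([1800, 0, 0]) cube([300, 950, 1050]);
translate([2100, 0, 0]) cube([300, 950, 1200]);


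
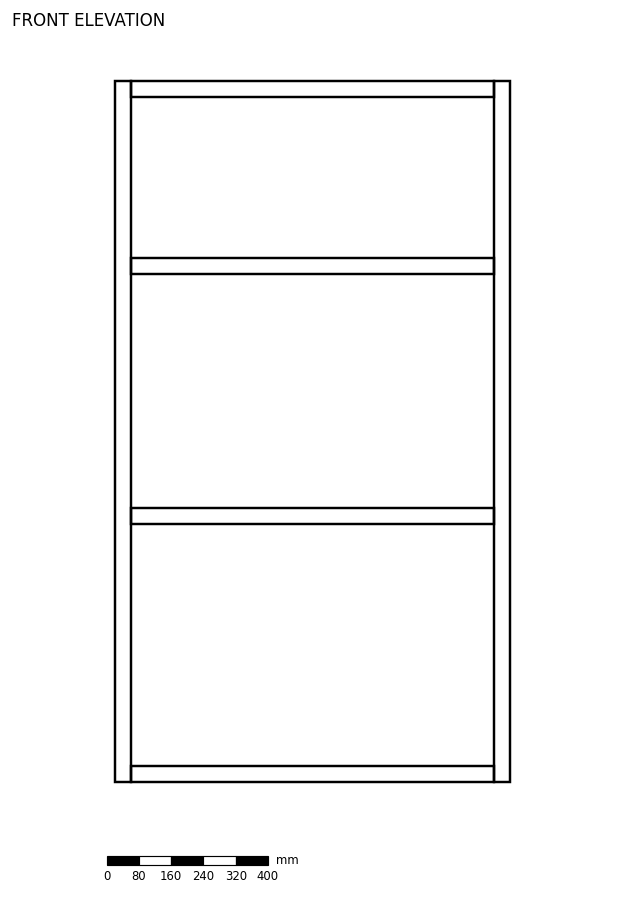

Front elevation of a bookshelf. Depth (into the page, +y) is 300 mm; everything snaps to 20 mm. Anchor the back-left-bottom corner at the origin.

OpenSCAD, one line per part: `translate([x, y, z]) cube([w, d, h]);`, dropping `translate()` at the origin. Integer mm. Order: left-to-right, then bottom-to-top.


cube([40, 300, 1740]);
translate([40, 0, 0]) cube([900, 300, 40]);
translate([40, 0, 640]) cube([900, 300, 40]);
translate([40, 0, 1260]) cube([900, 300, 40]);
translate([40, 0, 1700]) cube([900, 300, 40]);
translate([940, 0, 0]) cube([40, 300, 1740]);
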